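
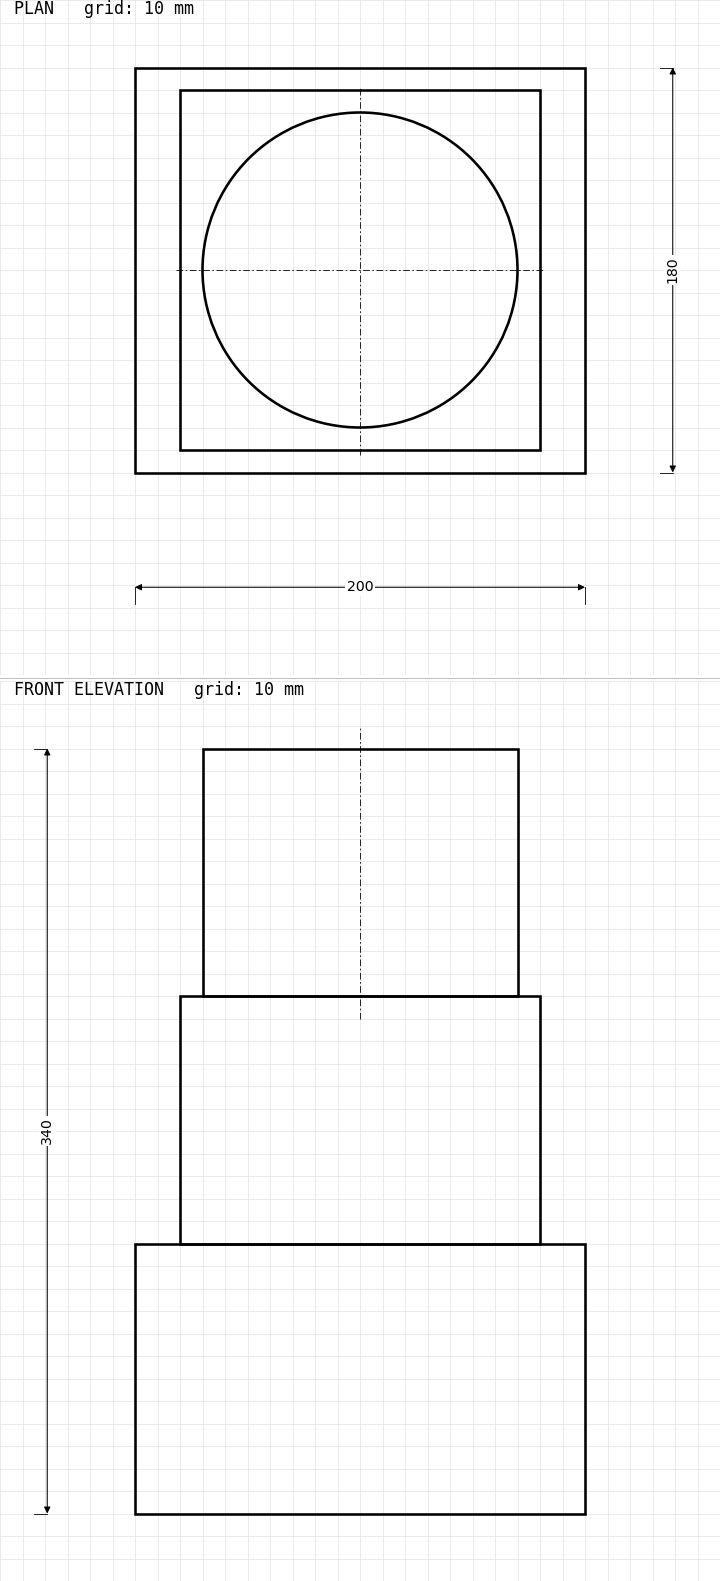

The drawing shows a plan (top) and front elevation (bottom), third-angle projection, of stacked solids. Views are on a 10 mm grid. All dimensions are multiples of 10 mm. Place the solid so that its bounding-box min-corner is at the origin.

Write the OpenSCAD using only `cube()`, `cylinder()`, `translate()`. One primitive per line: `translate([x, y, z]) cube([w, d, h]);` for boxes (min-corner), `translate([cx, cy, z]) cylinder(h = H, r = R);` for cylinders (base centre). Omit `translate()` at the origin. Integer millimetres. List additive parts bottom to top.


cube([200, 180, 120]);
translate([20, 10, 120]) cube([160, 160, 110]);
translate([100, 90, 230]) cylinder(h = 110, r = 70);


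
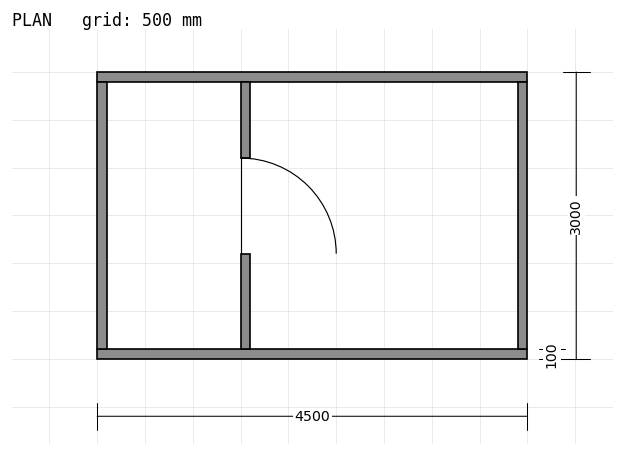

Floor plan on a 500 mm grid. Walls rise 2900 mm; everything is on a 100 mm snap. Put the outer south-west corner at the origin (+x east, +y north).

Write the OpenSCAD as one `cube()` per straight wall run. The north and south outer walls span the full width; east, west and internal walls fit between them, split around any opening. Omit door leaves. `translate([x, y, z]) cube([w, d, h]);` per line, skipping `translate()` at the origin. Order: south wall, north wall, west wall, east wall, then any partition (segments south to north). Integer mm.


cube([4500, 100, 2900]);
translate([0, 2900, 0]) cube([4500, 100, 2900]);
translate([0, 100, 0]) cube([100, 2800, 2900]);
translate([4400, 100, 0]) cube([100, 2800, 2900]);
translate([1500, 100, 0]) cube([100, 1000, 2900]);
translate([1500, 2100, 0]) cube([100, 800, 2900]);


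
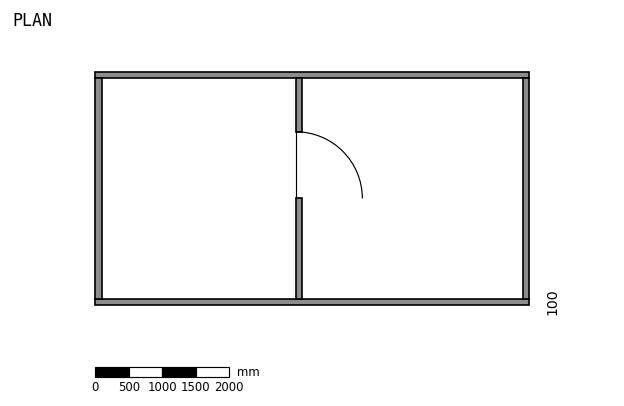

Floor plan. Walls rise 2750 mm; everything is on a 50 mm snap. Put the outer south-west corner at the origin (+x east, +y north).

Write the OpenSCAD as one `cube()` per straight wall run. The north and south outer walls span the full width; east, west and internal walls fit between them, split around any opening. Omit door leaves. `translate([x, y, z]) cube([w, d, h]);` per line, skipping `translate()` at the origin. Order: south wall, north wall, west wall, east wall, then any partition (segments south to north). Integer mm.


cube([6500, 100, 2750]);
translate([0, 3400, 0]) cube([6500, 100, 2750]);
translate([0, 100, 0]) cube([100, 3300, 2750]);
translate([6400, 100, 0]) cube([100, 3300, 2750]);
translate([3000, 100, 0]) cube([100, 1500, 2750]);
translate([3000, 2600, 0]) cube([100, 800, 2750]);


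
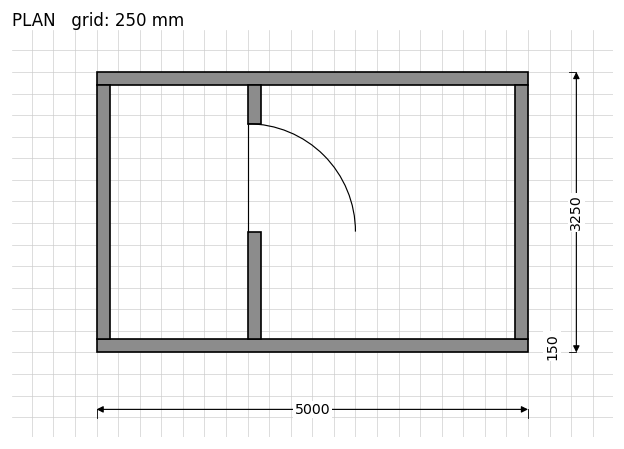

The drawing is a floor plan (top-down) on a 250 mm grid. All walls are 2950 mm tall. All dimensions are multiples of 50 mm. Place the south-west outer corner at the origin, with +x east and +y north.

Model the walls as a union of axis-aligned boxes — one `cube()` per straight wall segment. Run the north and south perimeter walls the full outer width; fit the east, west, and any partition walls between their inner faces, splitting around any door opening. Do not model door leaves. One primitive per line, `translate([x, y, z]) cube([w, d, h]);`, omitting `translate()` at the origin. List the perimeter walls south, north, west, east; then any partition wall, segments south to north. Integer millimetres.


cube([5000, 150, 2950]);
translate([0, 3100, 0]) cube([5000, 150, 2950]);
translate([0, 150, 0]) cube([150, 2950, 2950]);
translate([4850, 150, 0]) cube([150, 2950, 2950]);
translate([1750, 150, 0]) cube([150, 1250, 2950]);
translate([1750, 2650, 0]) cube([150, 450, 2950]);


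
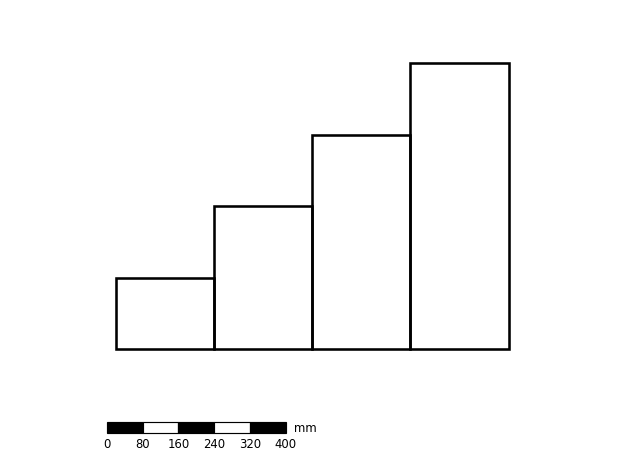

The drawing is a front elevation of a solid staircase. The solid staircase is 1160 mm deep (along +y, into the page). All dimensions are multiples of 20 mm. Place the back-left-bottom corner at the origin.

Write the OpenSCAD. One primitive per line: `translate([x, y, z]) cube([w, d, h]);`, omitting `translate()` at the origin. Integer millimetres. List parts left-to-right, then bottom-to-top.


cube([220, 1160, 160]);
translate([220, 0, 0]) cube([220, 1160, 320]);
translate([440, 0, 0]) cube([220, 1160, 480]);
translate([660, 0, 0]) cube([220, 1160, 640]);


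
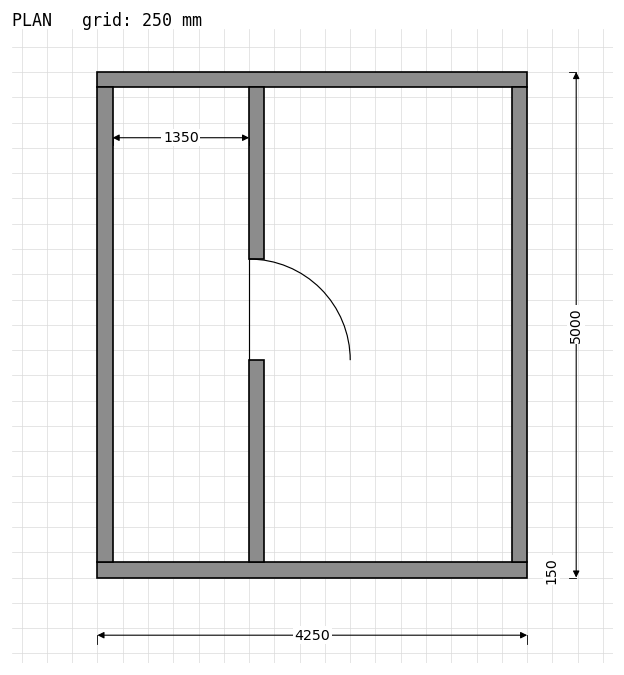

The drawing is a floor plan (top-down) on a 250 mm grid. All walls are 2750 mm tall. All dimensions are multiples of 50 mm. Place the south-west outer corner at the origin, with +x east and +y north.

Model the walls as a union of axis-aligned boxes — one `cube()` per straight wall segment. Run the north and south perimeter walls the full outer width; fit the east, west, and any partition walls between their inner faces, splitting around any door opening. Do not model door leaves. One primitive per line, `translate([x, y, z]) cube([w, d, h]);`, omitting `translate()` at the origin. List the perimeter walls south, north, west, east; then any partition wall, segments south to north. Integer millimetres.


cube([4250, 150, 2750]);
translate([0, 4850, 0]) cube([4250, 150, 2750]);
translate([0, 150, 0]) cube([150, 4700, 2750]);
translate([4100, 150, 0]) cube([150, 4700, 2750]);
translate([1500, 150, 0]) cube([150, 2000, 2750]);
translate([1500, 3150, 0]) cube([150, 1700, 2750]);


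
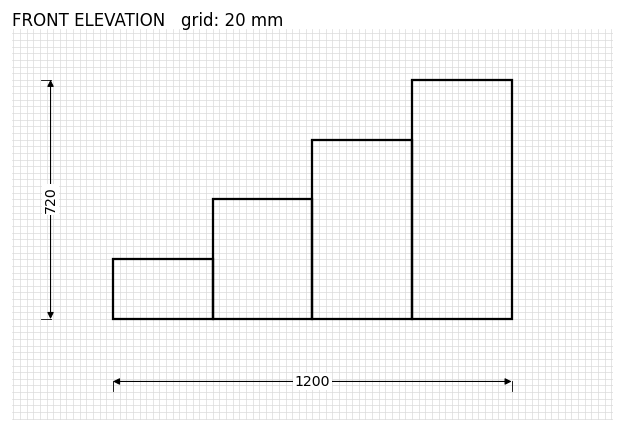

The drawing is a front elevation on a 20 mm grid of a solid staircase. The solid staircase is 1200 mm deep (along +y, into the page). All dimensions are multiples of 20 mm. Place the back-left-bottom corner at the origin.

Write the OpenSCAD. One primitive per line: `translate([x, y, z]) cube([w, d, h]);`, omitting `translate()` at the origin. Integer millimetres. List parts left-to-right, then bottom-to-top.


cube([300, 1200, 180]);
translate([300, 0, 0]) cube([300, 1200, 360]);
translate([600, 0, 0]) cube([300, 1200, 540]);
translate([900, 0, 0]) cube([300, 1200, 720]);


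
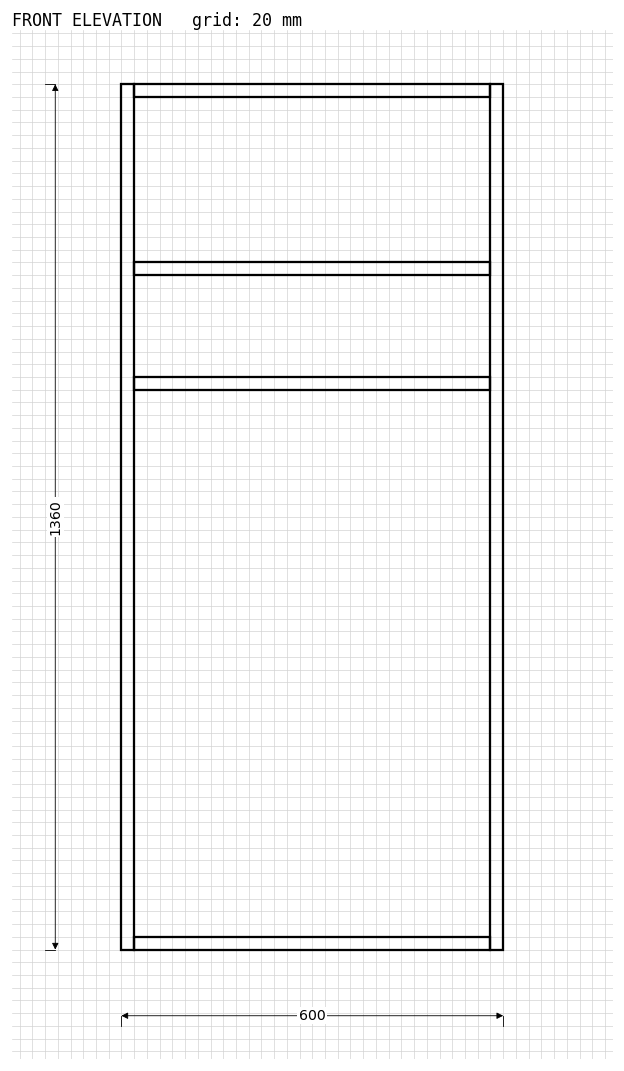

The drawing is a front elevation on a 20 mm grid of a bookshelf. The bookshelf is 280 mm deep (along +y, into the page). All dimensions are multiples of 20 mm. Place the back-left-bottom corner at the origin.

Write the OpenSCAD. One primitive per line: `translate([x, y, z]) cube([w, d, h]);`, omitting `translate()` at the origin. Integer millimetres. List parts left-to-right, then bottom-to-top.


cube([20, 280, 1360]);
translate([20, 0, 0]) cube([560, 280, 20]);
translate([20, 0, 880]) cube([560, 280, 20]);
translate([20, 0, 1060]) cube([560, 280, 20]);
translate([20, 0, 1340]) cube([560, 280, 20]);
translate([580, 0, 0]) cube([20, 280, 1360]);


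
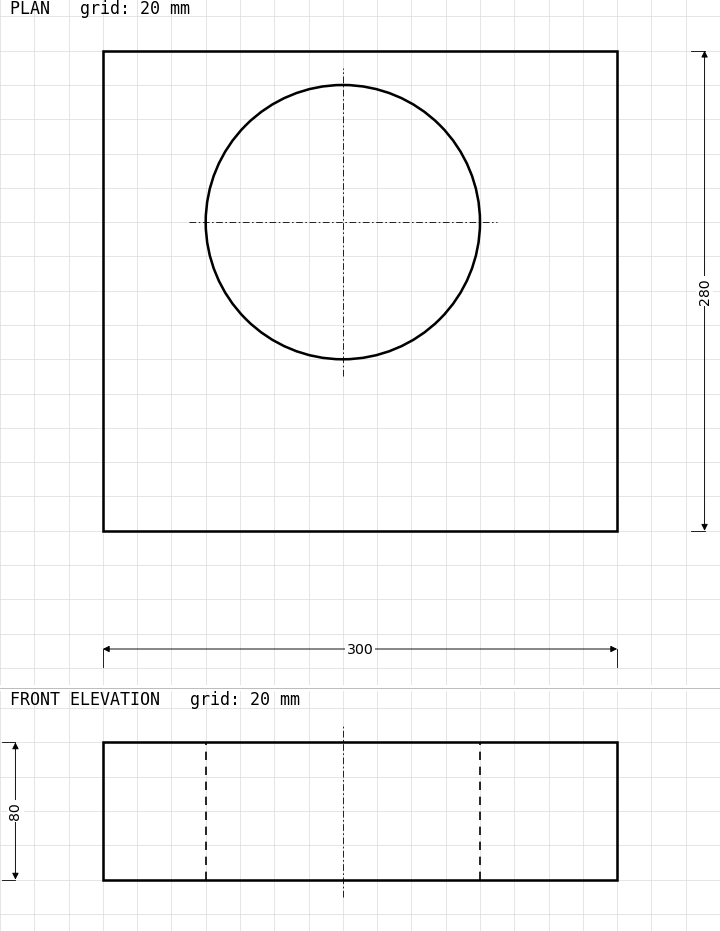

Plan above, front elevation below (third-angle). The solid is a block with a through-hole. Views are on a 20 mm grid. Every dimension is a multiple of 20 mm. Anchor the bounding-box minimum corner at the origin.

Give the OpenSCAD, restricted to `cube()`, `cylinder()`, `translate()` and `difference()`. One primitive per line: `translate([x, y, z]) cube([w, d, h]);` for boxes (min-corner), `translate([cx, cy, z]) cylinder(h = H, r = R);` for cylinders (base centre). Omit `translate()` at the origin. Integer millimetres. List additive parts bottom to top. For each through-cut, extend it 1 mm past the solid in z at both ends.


difference() {
  cube([300, 280, 80]);
  translate([140, 180, -1]) cylinder(h = 82, r = 80);
}


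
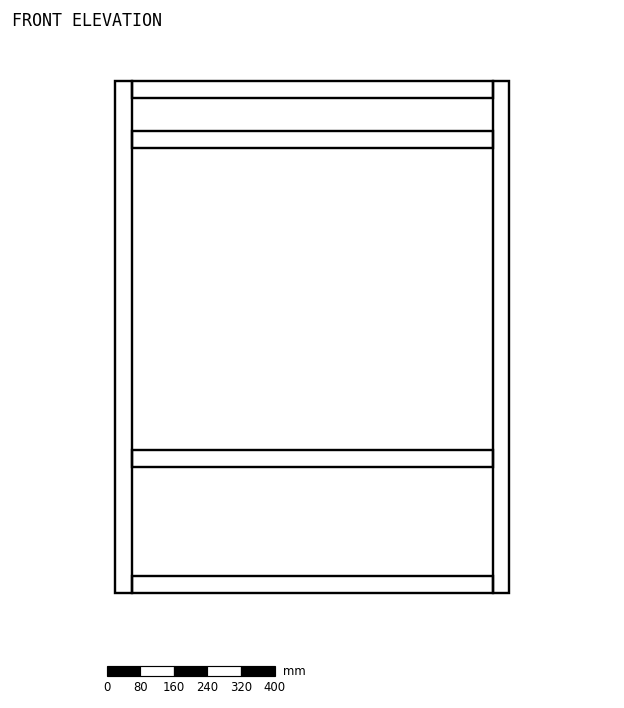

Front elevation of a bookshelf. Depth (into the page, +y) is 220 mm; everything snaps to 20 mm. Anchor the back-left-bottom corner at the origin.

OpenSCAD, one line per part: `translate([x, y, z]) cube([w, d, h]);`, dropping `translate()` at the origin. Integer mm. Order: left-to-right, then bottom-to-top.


cube([40, 220, 1220]);
translate([40, 0, 0]) cube([860, 220, 40]);
translate([40, 0, 300]) cube([860, 220, 40]);
translate([40, 0, 1060]) cube([860, 220, 40]);
translate([40, 0, 1180]) cube([860, 220, 40]);
translate([900, 0, 0]) cube([40, 220, 1220]);


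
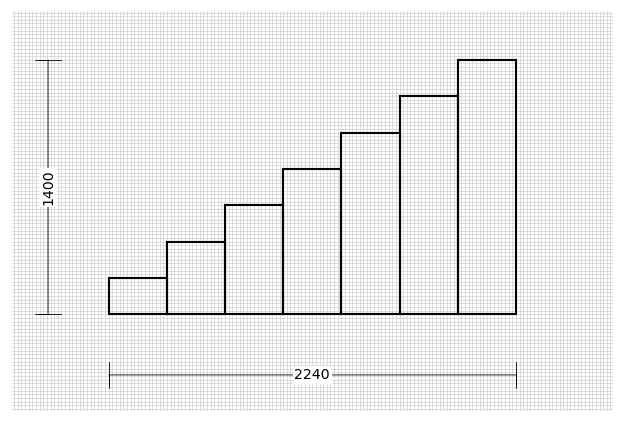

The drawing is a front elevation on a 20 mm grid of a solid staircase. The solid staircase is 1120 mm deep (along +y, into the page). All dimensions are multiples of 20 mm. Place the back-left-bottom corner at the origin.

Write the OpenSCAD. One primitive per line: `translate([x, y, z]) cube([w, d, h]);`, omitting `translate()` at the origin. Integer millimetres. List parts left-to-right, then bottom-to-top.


cube([320, 1120, 200]);
translate([320, 0, 0]) cube([320, 1120, 400]);
translate([640, 0, 0]) cube([320, 1120, 600]);
translate([960, 0, 0]) cube([320, 1120, 800]);
translate([1280, 0, 0]) cube([320, 1120, 1000]);
translate([1600, 0, 0]) cube([320, 1120, 1200]);
translate([1920, 0, 0]) cube([320, 1120, 1400]);


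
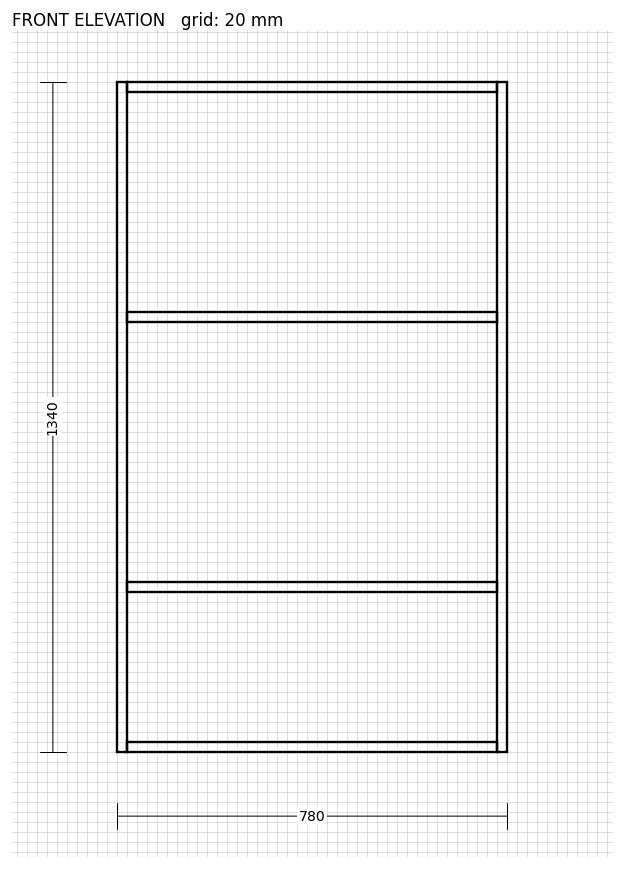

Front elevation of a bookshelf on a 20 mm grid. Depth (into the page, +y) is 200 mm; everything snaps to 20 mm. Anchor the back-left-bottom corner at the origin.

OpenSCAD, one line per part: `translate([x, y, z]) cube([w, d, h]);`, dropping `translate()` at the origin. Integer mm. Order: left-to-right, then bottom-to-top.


cube([20, 200, 1340]);
translate([20, 0, 0]) cube([740, 200, 20]);
translate([20, 0, 320]) cube([740, 200, 20]);
translate([20, 0, 860]) cube([740, 200, 20]);
translate([20, 0, 1320]) cube([740, 200, 20]);
translate([760, 0, 0]) cube([20, 200, 1340]);


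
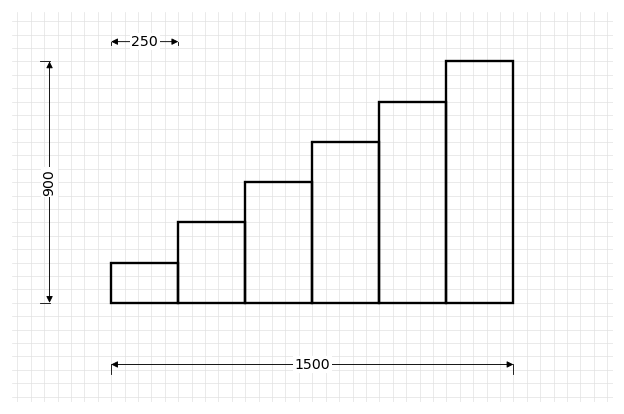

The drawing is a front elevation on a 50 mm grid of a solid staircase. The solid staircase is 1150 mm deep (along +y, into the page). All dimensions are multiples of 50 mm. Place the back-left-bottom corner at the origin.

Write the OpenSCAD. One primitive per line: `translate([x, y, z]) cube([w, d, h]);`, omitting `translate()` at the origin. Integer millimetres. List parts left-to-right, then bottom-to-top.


cube([250, 1150, 150]);
translate([250, 0, 0]) cube([250, 1150, 300]);
translate([500, 0, 0]) cube([250, 1150, 450]);
translate([750, 0, 0]) cube([250, 1150, 600]);
translate([1000, 0, 0]) cube([250, 1150, 750]);
translate([1250, 0, 0]) cube([250, 1150, 900]);


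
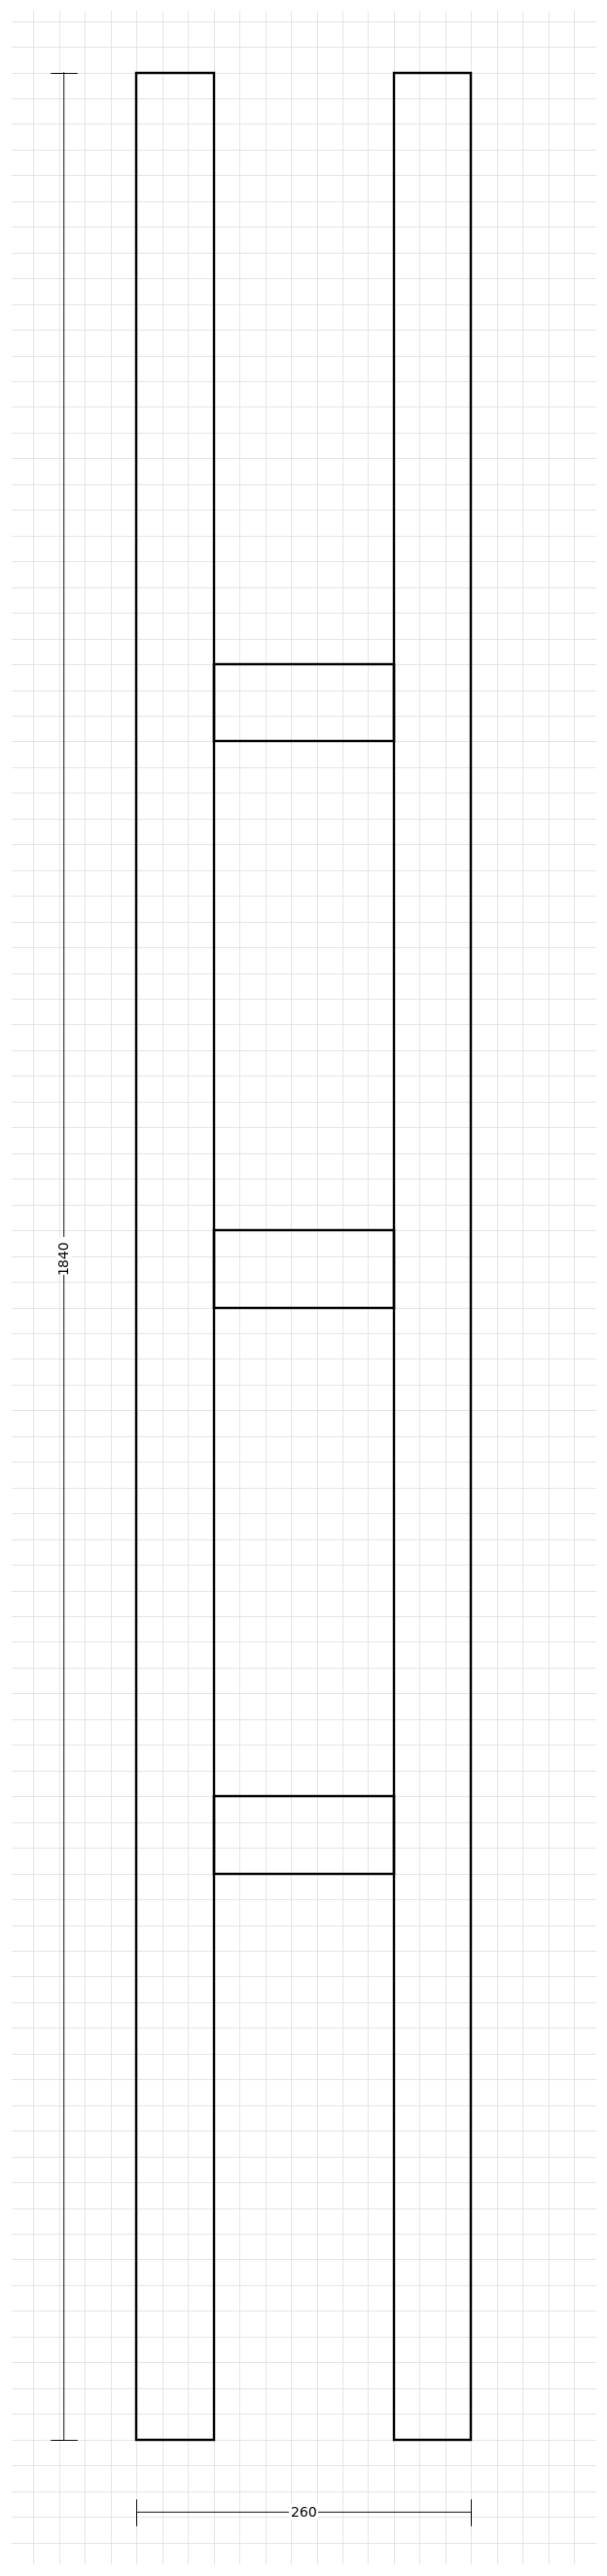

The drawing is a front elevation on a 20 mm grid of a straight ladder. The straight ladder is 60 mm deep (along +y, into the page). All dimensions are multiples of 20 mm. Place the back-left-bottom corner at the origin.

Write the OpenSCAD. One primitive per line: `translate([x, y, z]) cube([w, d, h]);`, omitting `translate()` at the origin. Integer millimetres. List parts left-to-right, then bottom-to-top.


cube([60, 60, 1840]);
translate([60, 0, 440]) cube([140, 60, 60]);
translate([60, 0, 880]) cube([140, 60, 60]);
translate([60, 0, 1320]) cube([140, 60, 60]);
translate([200, 0, 0]) cube([60, 60, 1840]);


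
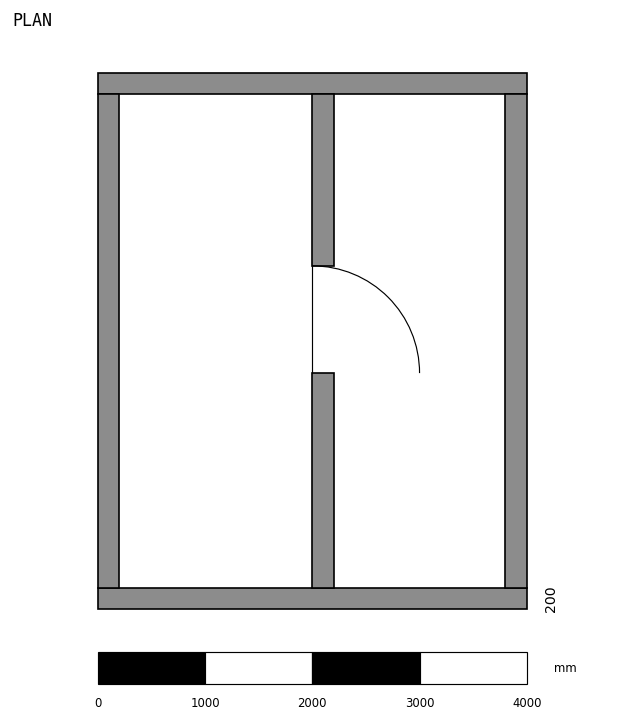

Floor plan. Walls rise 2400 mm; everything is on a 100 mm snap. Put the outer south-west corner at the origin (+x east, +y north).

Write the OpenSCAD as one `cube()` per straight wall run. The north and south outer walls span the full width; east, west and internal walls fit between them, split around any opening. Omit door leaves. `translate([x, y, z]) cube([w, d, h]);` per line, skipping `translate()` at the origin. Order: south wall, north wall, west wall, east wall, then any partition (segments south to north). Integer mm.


cube([4000, 200, 2400]);
translate([0, 4800, 0]) cube([4000, 200, 2400]);
translate([0, 200, 0]) cube([200, 4600, 2400]);
translate([3800, 200, 0]) cube([200, 4600, 2400]);
translate([2000, 200, 0]) cube([200, 2000, 2400]);
translate([2000, 3200, 0]) cube([200, 1600, 2400]);


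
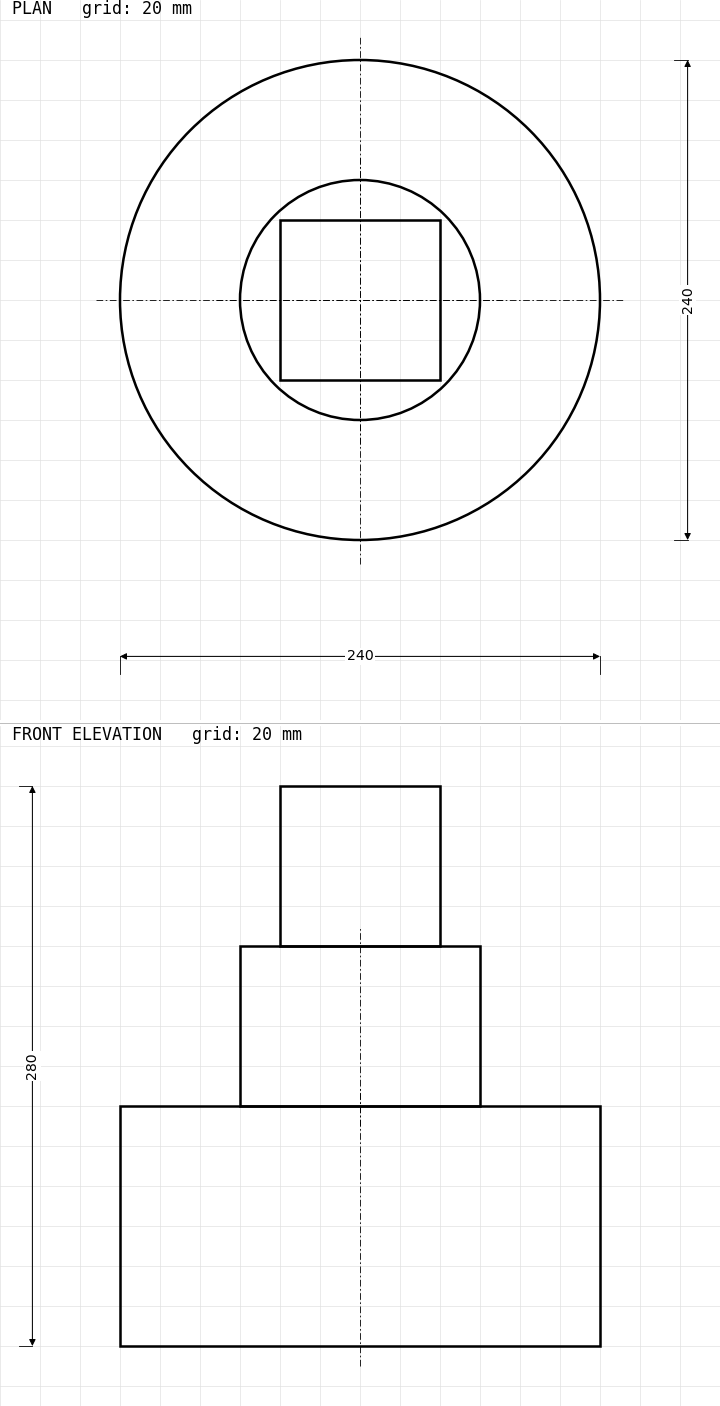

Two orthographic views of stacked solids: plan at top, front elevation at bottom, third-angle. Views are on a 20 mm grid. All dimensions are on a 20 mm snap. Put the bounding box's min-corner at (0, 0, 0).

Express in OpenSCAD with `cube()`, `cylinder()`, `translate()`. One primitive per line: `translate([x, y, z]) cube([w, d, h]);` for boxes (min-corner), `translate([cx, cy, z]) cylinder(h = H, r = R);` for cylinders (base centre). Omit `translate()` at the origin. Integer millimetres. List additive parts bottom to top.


translate([120, 120, 0]) cylinder(h = 120, r = 120);
translate([120, 120, 120]) cylinder(h = 80, r = 60);
translate([80, 80, 200]) cube([80, 80, 80]);


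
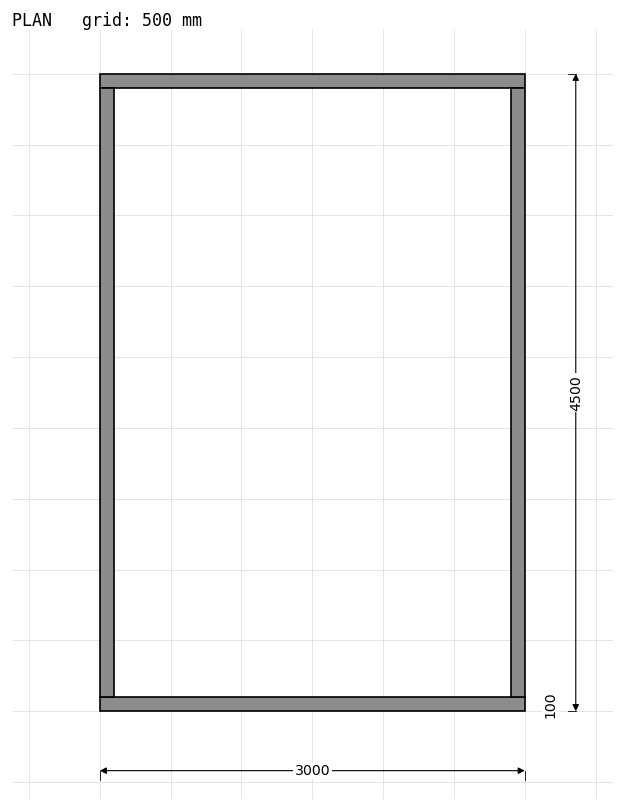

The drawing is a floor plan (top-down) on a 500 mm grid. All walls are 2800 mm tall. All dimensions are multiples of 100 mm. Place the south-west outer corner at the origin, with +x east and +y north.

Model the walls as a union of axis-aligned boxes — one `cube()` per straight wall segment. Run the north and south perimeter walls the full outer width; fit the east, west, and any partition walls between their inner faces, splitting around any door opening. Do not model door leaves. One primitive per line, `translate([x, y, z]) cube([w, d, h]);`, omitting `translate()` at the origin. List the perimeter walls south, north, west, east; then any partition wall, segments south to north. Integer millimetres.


cube([3000, 100, 2800]);
translate([0, 4400, 0]) cube([3000, 100, 2800]);
translate([0, 100, 0]) cube([100, 4300, 2800]);
translate([2900, 100, 0]) cube([100, 4300, 2800]);


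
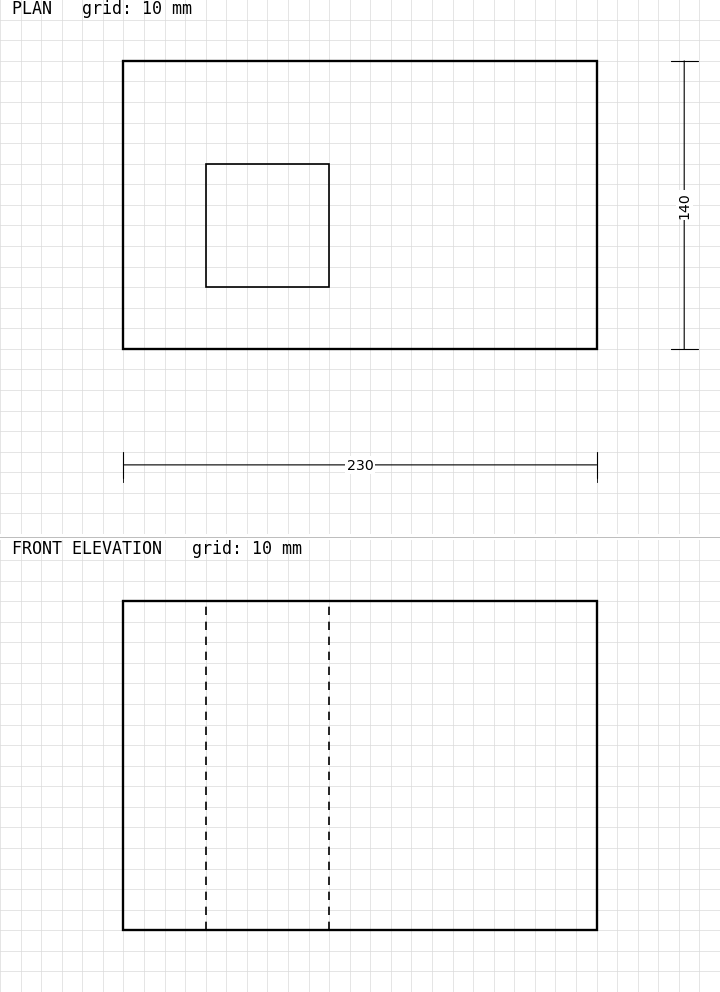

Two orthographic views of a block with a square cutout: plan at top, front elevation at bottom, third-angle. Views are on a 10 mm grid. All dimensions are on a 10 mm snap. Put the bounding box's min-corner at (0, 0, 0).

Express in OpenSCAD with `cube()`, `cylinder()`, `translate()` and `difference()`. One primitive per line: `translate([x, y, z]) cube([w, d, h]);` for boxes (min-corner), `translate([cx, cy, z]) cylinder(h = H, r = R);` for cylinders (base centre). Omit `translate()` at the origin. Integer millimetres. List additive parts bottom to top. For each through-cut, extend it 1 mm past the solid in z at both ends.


difference() {
  cube([230, 140, 160]);
  translate([40, 30, -1]) cube([60, 60, 162]);
}


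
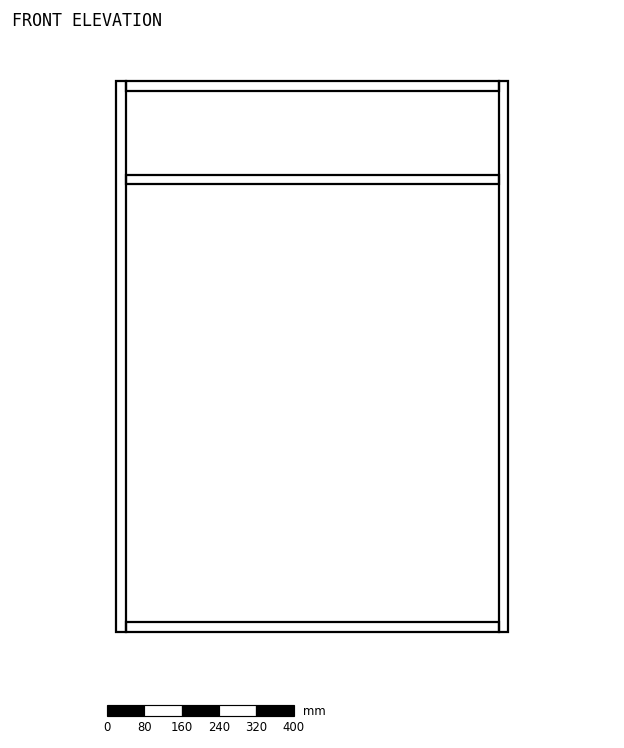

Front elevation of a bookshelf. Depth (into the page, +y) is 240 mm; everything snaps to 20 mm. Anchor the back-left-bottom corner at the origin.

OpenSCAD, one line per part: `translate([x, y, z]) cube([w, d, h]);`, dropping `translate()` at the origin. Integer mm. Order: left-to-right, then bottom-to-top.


cube([20, 240, 1180]);
translate([20, 0, 0]) cube([800, 240, 20]);
translate([20, 0, 960]) cube([800, 240, 20]);
translate([20, 0, 1160]) cube([800, 240, 20]);
translate([820, 0, 0]) cube([20, 240, 1180]);


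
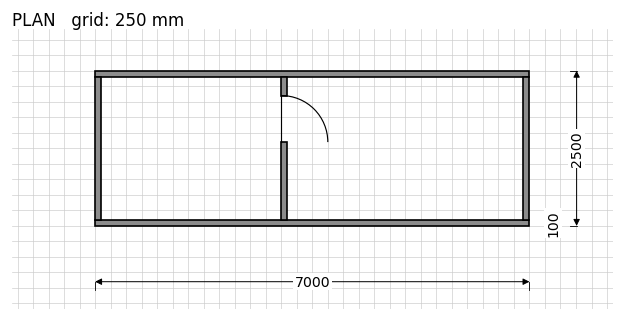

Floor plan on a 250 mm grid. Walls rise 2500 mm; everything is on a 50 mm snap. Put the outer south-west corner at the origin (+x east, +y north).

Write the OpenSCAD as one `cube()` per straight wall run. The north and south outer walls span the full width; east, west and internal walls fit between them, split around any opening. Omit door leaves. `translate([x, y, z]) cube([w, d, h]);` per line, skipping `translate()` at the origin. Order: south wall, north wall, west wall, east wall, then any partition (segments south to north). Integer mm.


cube([7000, 100, 2500]);
translate([0, 2400, 0]) cube([7000, 100, 2500]);
translate([0, 100, 0]) cube([100, 2300, 2500]);
translate([6900, 100, 0]) cube([100, 2300, 2500]);
translate([3000, 100, 0]) cube([100, 1250, 2500]);
translate([3000, 2100, 0]) cube([100, 300, 2500]);


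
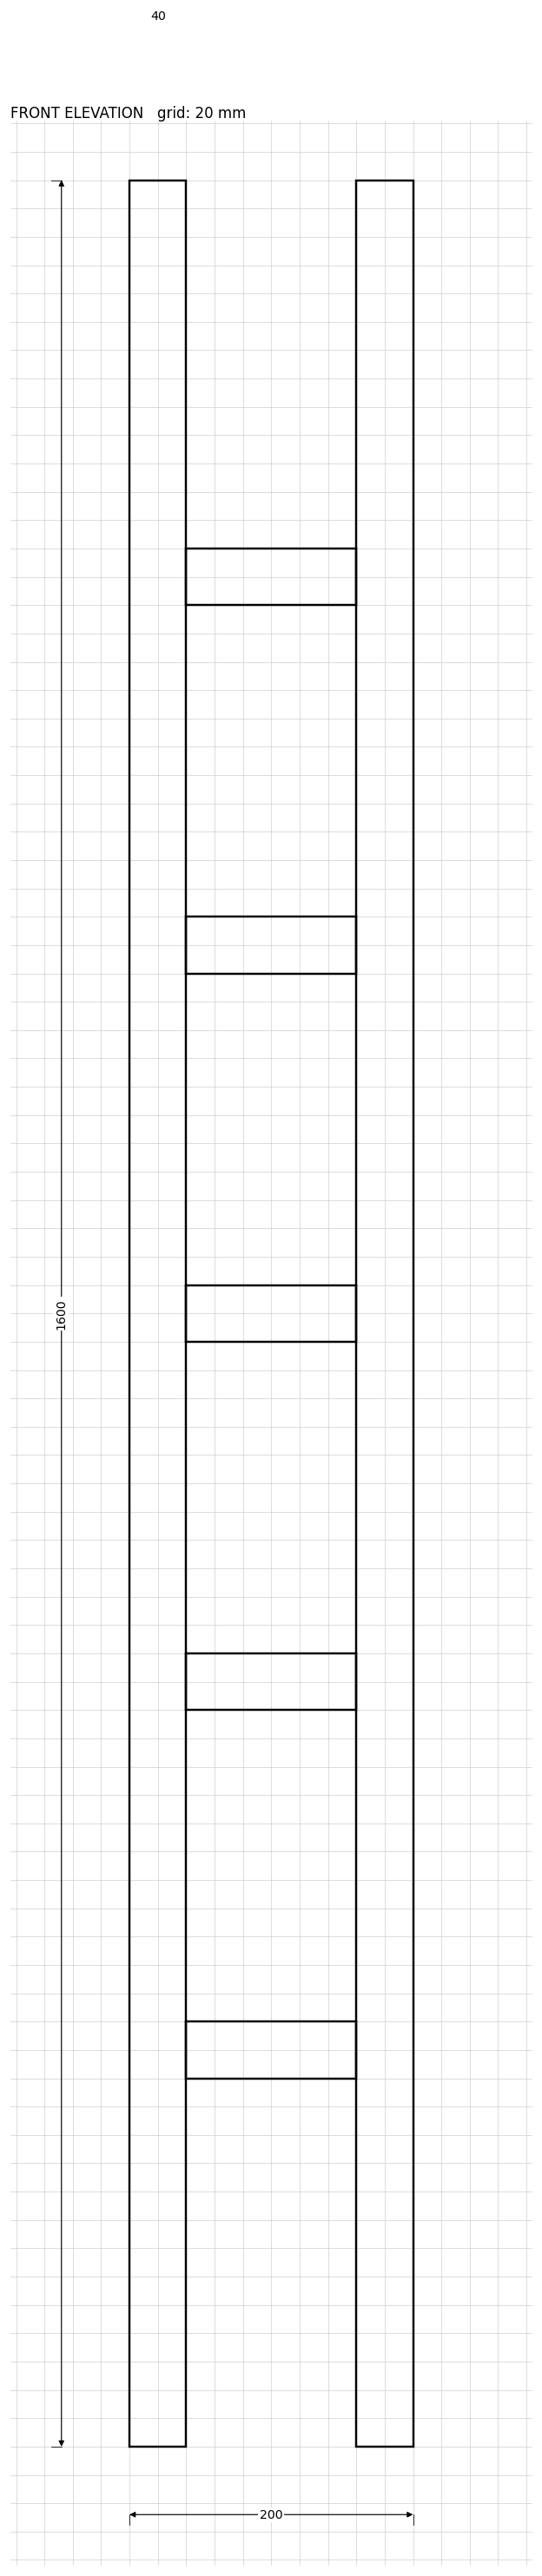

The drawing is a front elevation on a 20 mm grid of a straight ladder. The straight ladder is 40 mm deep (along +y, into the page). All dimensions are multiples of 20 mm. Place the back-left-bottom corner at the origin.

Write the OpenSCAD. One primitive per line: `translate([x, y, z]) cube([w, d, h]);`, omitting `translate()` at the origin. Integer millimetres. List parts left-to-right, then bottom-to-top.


cube([40, 40, 1600]);
translate([40, 0, 260]) cube([120, 40, 40]);
translate([40, 0, 520]) cube([120, 40, 40]);
translate([40, 0, 780]) cube([120, 40, 40]);
translate([40, 0, 1040]) cube([120, 40, 40]);
translate([40, 0, 1300]) cube([120, 40, 40]);
translate([160, 0, 0]) cube([40, 40, 1600]);


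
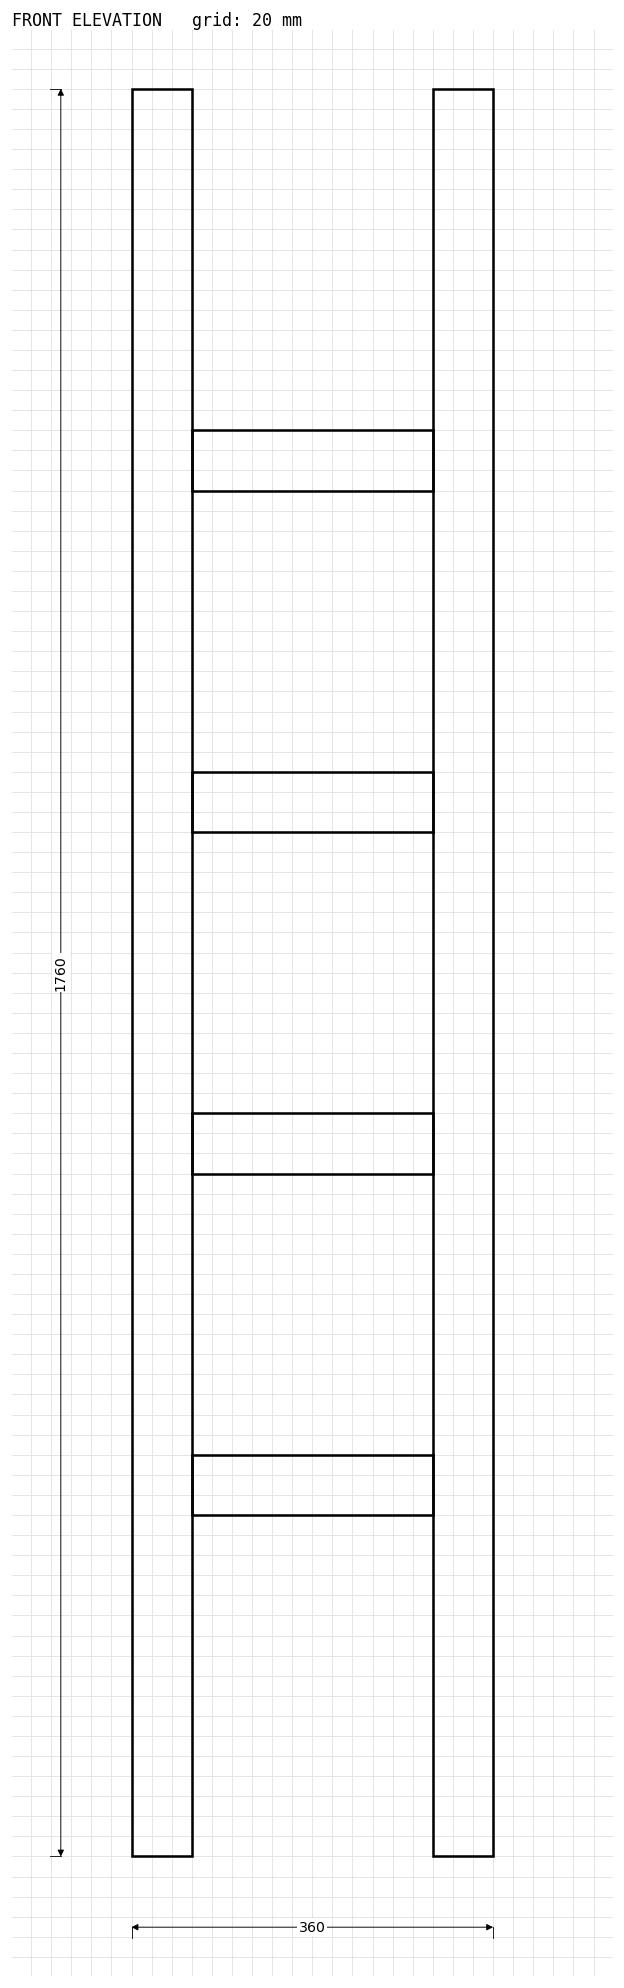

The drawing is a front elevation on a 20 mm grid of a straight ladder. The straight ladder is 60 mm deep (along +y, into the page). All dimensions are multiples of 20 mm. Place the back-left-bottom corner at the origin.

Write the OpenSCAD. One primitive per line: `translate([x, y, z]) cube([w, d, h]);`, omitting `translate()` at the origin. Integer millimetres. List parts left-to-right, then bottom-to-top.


cube([60, 60, 1760]);
translate([60, 0, 340]) cube([240, 60, 60]);
translate([60, 0, 680]) cube([240, 60, 60]);
translate([60, 0, 1020]) cube([240, 60, 60]);
translate([60, 0, 1360]) cube([240, 60, 60]);
translate([300, 0, 0]) cube([60, 60, 1760]);


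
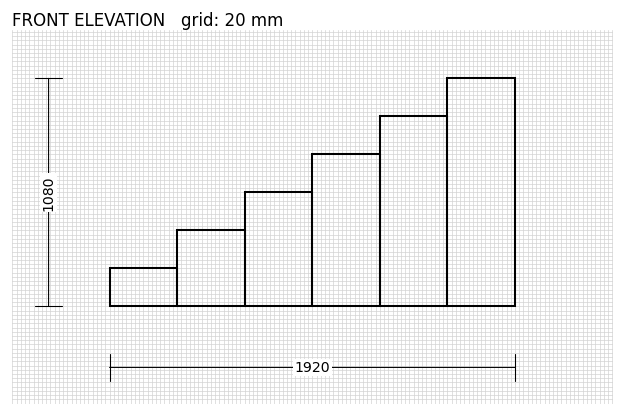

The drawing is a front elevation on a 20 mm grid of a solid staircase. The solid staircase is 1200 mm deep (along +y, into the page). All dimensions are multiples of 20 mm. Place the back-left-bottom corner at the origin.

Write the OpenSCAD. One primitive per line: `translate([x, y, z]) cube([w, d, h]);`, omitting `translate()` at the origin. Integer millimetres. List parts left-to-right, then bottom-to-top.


cube([320, 1200, 180]);
translate([320, 0, 0]) cube([320, 1200, 360]);
translate([640, 0, 0]) cube([320, 1200, 540]);
translate([960, 0, 0]) cube([320, 1200, 720]);
translate([1280, 0, 0]) cube([320, 1200, 900]);
translate([1600, 0, 0]) cube([320, 1200, 1080]);


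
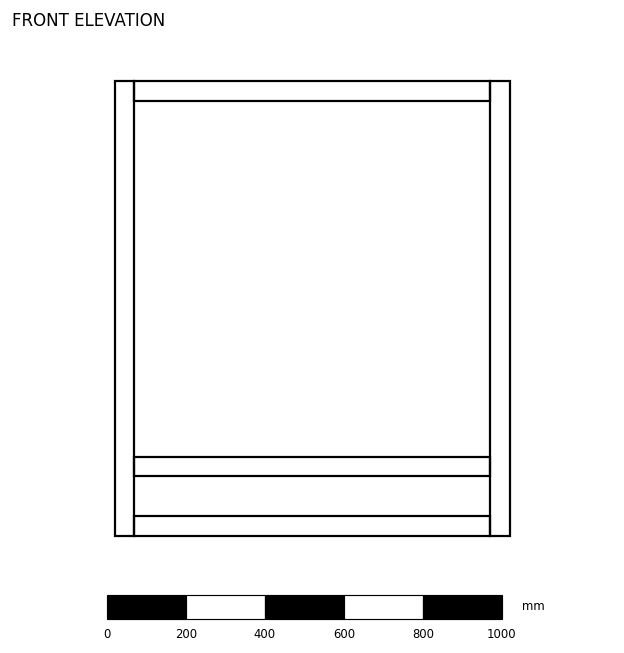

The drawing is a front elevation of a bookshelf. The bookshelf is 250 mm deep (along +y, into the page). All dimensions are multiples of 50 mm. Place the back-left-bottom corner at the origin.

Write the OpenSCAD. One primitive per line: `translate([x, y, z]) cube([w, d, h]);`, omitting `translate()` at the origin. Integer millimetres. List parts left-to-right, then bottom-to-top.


cube([50, 250, 1150]);
translate([50, 0, 0]) cube([900, 250, 50]);
translate([50, 0, 150]) cube([900, 250, 50]);
translate([50, 0, 1100]) cube([900, 250, 50]);
translate([950, 0, 0]) cube([50, 250, 1150]);


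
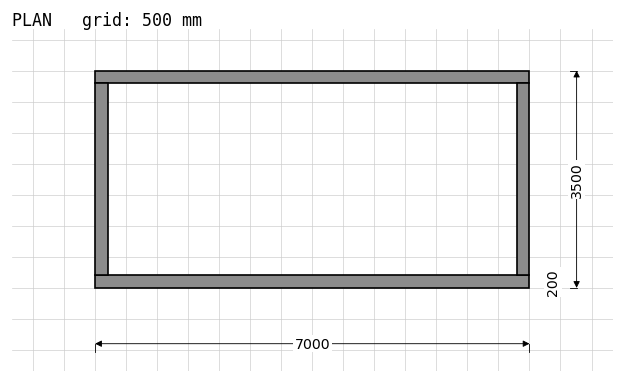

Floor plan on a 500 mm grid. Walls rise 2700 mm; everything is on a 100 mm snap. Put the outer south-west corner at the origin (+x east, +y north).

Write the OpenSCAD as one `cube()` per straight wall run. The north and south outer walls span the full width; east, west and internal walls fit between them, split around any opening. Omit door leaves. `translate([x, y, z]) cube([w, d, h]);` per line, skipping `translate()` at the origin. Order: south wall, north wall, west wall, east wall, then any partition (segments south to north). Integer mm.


cube([7000, 200, 2700]);
translate([0, 3300, 0]) cube([7000, 200, 2700]);
translate([0, 200, 0]) cube([200, 3100, 2700]);
translate([6800, 200, 0]) cube([200, 3100, 2700]);


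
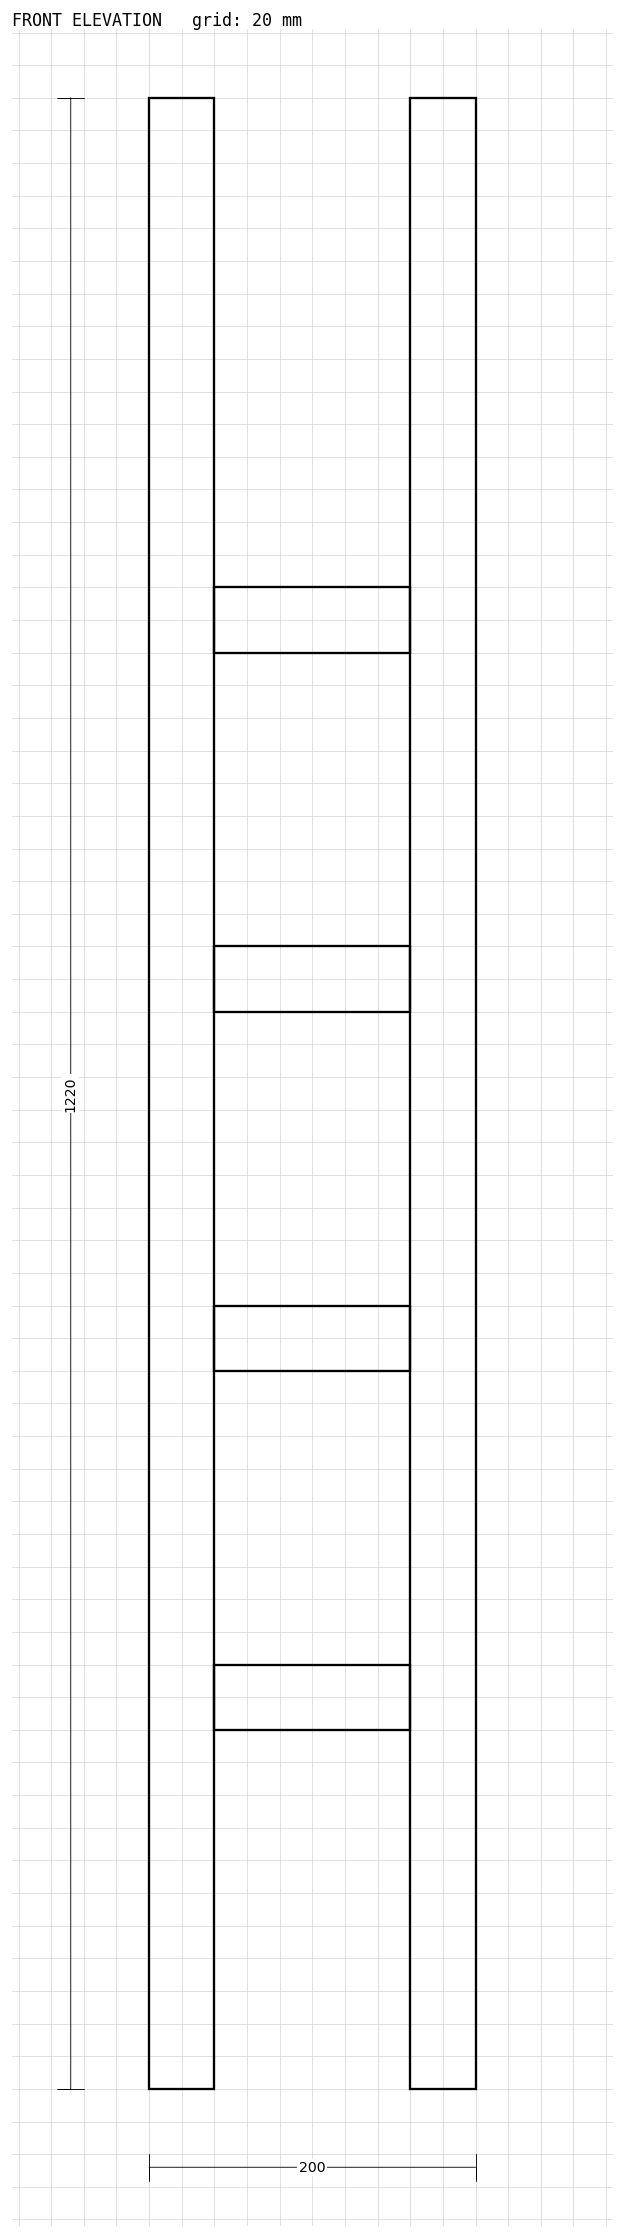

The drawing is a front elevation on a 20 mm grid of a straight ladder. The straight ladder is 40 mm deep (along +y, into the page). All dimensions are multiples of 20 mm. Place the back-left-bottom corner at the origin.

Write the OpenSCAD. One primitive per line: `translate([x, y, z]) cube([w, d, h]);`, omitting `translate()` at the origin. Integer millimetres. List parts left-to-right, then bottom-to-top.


cube([40, 40, 1220]);
translate([40, 0, 220]) cube([120, 40, 40]);
translate([40, 0, 440]) cube([120, 40, 40]);
translate([40, 0, 660]) cube([120, 40, 40]);
translate([40, 0, 880]) cube([120, 40, 40]);
translate([160, 0, 0]) cube([40, 40, 1220]);


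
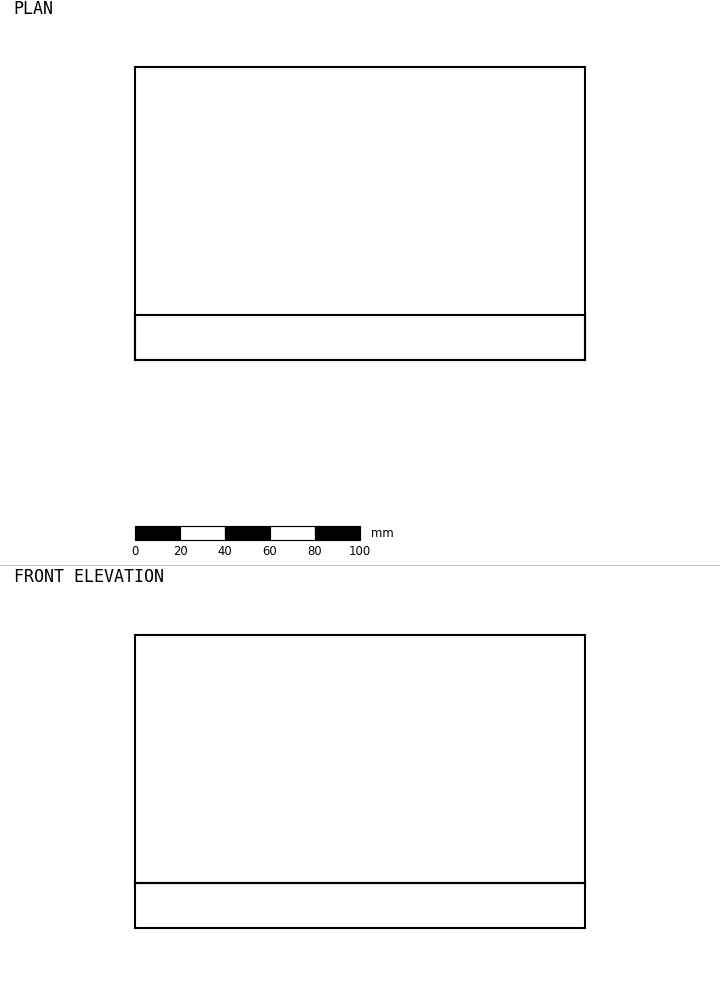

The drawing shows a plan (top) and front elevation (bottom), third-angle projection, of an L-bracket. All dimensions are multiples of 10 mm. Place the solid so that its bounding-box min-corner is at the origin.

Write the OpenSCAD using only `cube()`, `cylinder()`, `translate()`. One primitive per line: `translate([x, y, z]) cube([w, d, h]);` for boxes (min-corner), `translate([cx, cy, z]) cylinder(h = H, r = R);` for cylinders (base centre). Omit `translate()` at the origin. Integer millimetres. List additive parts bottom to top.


cube([200, 130, 20]);
translate([0, 0, 20]) cube([200, 20, 110]);


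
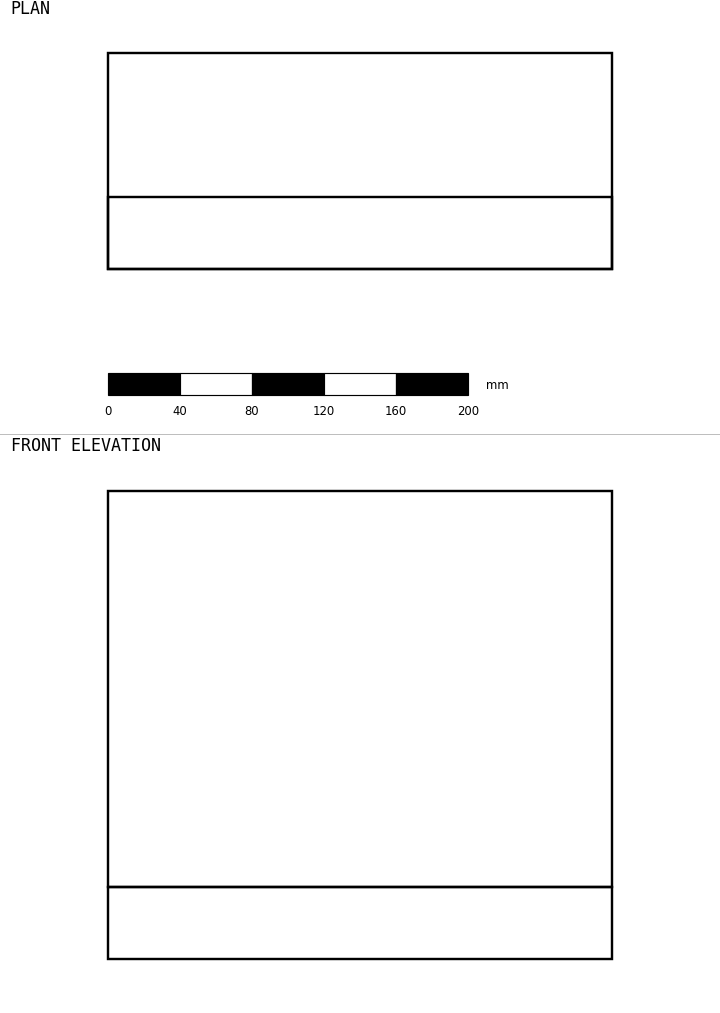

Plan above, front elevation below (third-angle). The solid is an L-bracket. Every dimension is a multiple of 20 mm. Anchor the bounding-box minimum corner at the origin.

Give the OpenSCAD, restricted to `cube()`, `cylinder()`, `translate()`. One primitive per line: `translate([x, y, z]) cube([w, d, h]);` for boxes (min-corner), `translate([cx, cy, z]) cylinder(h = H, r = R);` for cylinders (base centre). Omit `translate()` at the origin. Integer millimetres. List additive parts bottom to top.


cube([280, 120, 40]);
translate([0, 0, 40]) cube([280, 40, 220]);


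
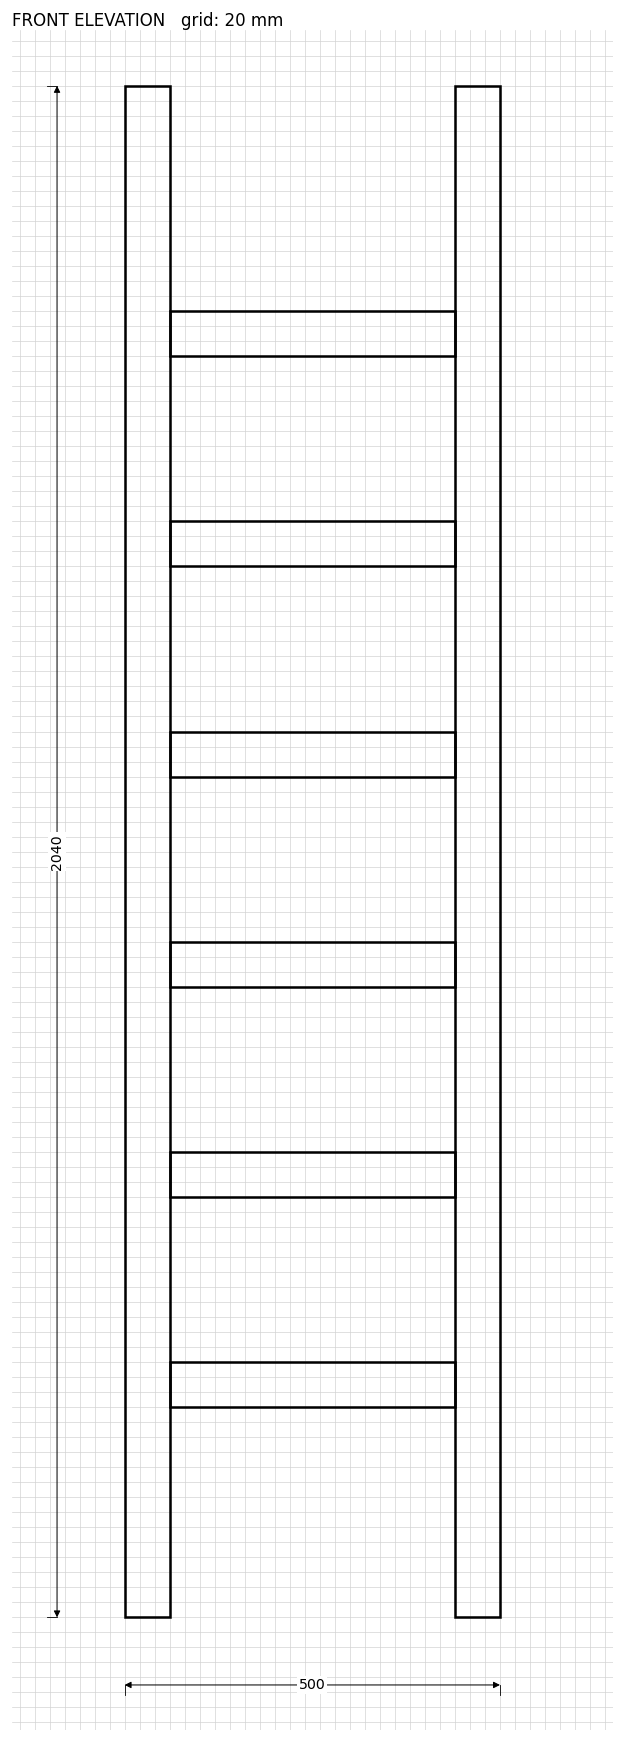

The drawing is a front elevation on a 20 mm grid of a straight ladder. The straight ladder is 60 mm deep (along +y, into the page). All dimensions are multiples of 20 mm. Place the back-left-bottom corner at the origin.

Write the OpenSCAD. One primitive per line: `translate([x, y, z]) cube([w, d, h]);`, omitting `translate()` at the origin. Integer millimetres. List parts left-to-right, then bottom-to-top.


cube([60, 60, 2040]);
translate([60, 0, 280]) cube([380, 60, 60]);
translate([60, 0, 560]) cube([380, 60, 60]);
translate([60, 0, 840]) cube([380, 60, 60]);
translate([60, 0, 1120]) cube([380, 60, 60]);
translate([60, 0, 1400]) cube([380, 60, 60]);
translate([60, 0, 1680]) cube([380, 60, 60]);
translate([440, 0, 0]) cube([60, 60, 2040]);


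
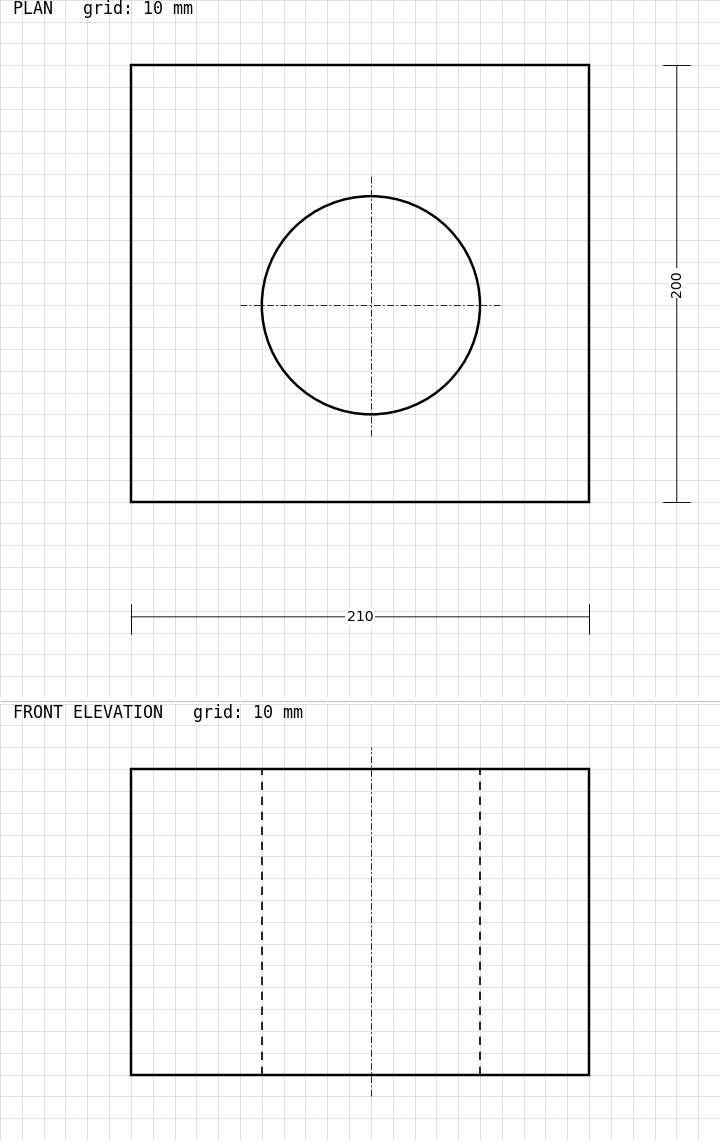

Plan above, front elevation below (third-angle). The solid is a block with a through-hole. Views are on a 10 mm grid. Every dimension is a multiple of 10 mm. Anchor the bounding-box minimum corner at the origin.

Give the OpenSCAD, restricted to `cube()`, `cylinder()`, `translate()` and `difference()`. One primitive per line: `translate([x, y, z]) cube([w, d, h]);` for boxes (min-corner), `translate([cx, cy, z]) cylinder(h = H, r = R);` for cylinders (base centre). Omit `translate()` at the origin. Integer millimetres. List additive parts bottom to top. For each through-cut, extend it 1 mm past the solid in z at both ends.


difference() {
  cube([210, 200, 140]);
  translate([110, 90, -1]) cylinder(h = 142, r = 50);
}


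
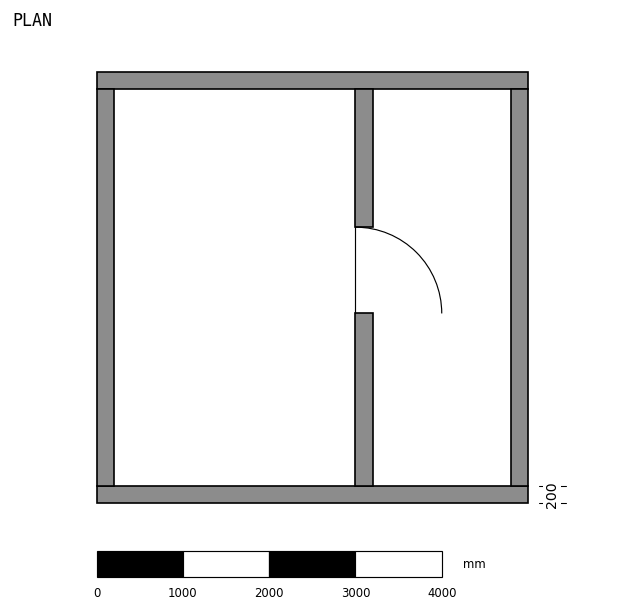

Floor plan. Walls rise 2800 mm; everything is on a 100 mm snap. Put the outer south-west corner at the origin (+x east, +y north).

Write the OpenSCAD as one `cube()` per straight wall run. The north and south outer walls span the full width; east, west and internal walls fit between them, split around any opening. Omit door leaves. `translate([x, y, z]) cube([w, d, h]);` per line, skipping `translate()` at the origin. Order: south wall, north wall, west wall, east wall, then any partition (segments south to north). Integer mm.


cube([5000, 200, 2800]);
translate([0, 4800, 0]) cube([5000, 200, 2800]);
translate([0, 200, 0]) cube([200, 4600, 2800]);
translate([4800, 200, 0]) cube([200, 4600, 2800]);
translate([3000, 200, 0]) cube([200, 2000, 2800]);
translate([3000, 3200, 0]) cube([200, 1600, 2800]);


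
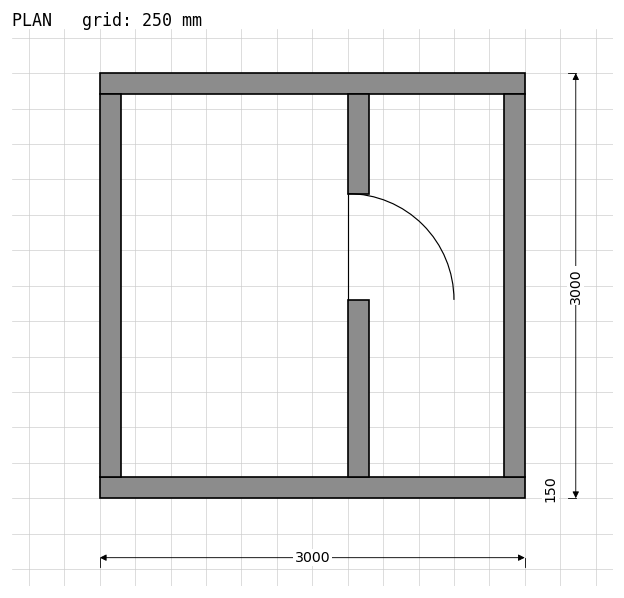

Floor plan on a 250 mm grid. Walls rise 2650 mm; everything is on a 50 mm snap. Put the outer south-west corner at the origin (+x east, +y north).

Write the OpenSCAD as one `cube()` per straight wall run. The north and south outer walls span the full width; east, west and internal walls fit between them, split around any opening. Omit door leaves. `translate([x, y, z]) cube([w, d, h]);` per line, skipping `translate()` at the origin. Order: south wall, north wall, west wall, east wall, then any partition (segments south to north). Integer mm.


cube([3000, 150, 2650]);
translate([0, 2850, 0]) cube([3000, 150, 2650]);
translate([0, 150, 0]) cube([150, 2700, 2650]);
translate([2850, 150, 0]) cube([150, 2700, 2650]);
translate([1750, 150, 0]) cube([150, 1250, 2650]);
translate([1750, 2150, 0]) cube([150, 700, 2650]);


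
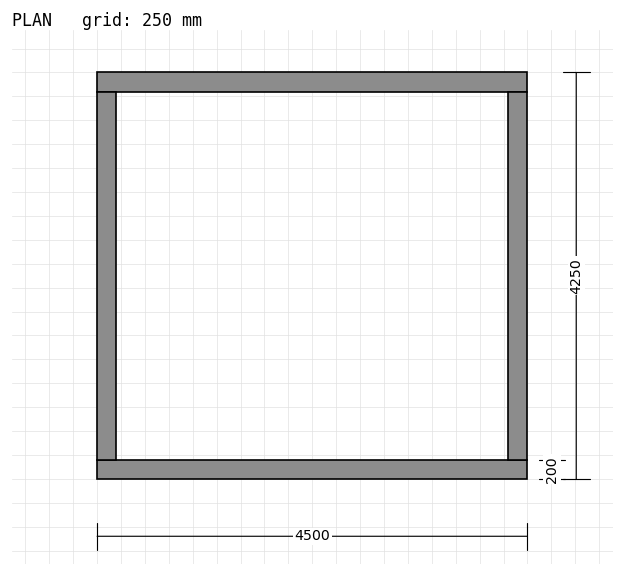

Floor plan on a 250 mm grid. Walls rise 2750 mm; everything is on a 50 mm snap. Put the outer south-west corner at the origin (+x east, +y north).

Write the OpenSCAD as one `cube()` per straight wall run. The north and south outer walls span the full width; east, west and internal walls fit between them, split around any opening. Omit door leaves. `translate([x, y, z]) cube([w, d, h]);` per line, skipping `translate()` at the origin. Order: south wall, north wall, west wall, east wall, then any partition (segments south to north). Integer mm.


cube([4500, 200, 2750]);
translate([0, 4050, 0]) cube([4500, 200, 2750]);
translate([0, 200, 0]) cube([200, 3850, 2750]);
translate([4300, 200, 0]) cube([200, 3850, 2750]);


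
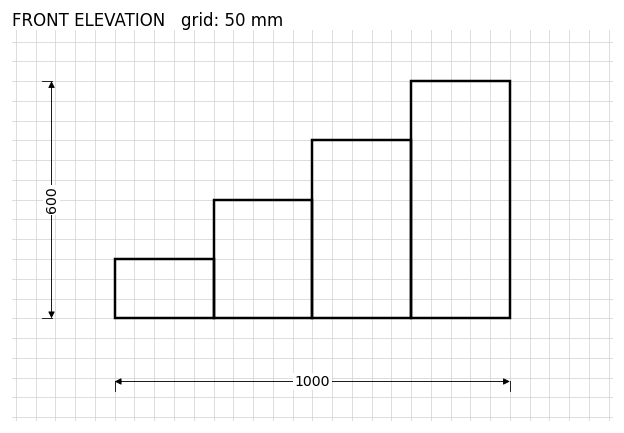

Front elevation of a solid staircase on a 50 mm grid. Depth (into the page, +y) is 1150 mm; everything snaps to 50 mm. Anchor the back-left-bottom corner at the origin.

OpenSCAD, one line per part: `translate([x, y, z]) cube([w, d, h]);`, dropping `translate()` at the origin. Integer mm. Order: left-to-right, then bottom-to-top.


cube([250, 1150, 150]);
translate([250, 0, 0]) cube([250, 1150, 300]);
translate([500, 0, 0]) cube([250, 1150, 450]);
translate([750, 0, 0]) cube([250, 1150, 600]);


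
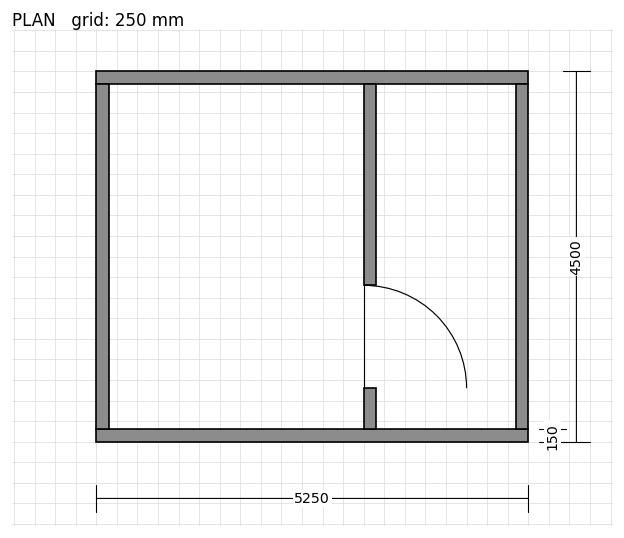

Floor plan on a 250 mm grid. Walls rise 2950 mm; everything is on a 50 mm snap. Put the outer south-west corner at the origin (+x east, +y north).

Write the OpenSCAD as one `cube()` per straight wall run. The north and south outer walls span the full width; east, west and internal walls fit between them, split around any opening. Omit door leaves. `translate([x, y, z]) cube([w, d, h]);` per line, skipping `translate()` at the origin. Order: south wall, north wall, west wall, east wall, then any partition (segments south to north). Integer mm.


cube([5250, 150, 2950]);
translate([0, 4350, 0]) cube([5250, 150, 2950]);
translate([0, 150, 0]) cube([150, 4200, 2950]);
translate([5100, 150, 0]) cube([150, 4200, 2950]);
translate([3250, 150, 0]) cube([150, 500, 2950]);
translate([3250, 1900, 0]) cube([150, 2450, 2950]);


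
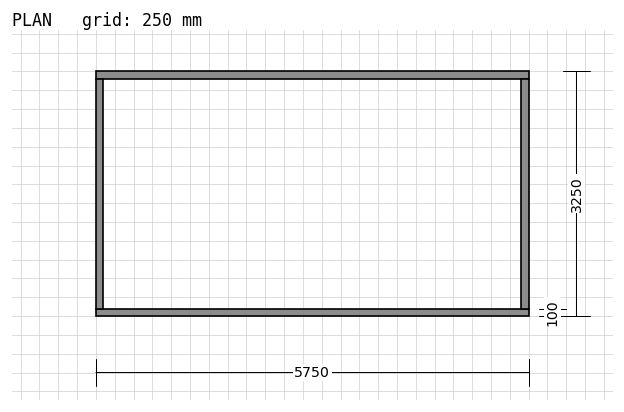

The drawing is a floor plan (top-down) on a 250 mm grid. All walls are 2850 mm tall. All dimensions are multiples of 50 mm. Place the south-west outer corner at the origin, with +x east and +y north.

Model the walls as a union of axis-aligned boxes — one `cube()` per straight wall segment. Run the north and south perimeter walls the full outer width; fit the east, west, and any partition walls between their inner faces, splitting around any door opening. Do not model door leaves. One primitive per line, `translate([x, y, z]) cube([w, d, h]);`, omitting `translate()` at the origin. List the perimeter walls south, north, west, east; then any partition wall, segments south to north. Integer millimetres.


cube([5750, 100, 2850]);
translate([0, 3150, 0]) cube([5750, 100, 2850]);
translate([0, 100, 0]) cube([100, 3050, 2850]);
translate([5650, 100, 0]) cube([100, 3050, 2850]);


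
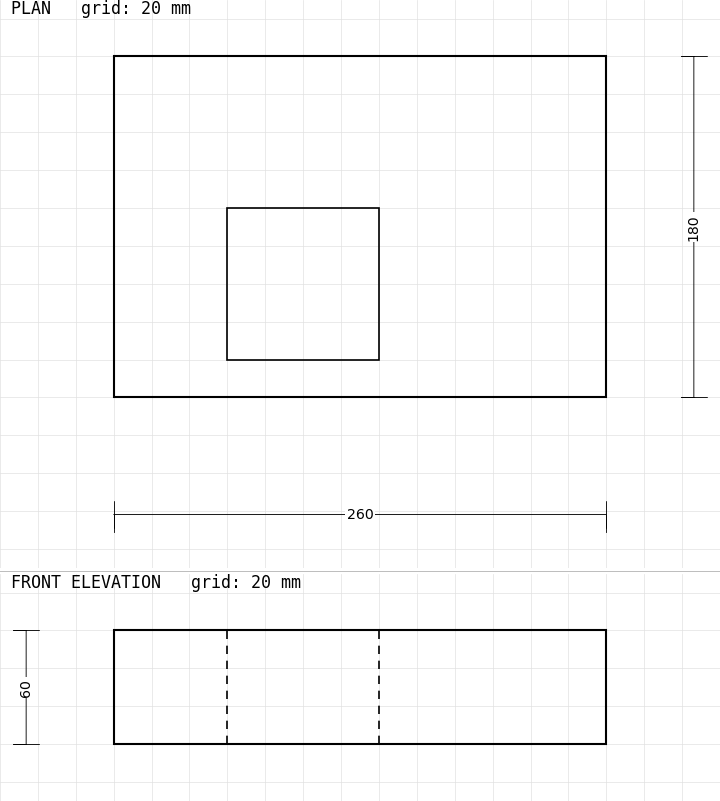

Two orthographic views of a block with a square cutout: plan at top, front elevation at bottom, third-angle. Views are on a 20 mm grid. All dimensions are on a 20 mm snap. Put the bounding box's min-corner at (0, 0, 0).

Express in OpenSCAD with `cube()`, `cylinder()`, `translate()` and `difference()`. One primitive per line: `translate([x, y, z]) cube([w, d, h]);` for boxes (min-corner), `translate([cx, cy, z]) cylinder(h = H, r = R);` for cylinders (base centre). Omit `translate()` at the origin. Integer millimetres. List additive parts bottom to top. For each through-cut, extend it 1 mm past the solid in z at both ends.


difference() {
  cube([260, 180, 60]);
  translate([60, 20, -1]) cube([80, 80, 62]);
}
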